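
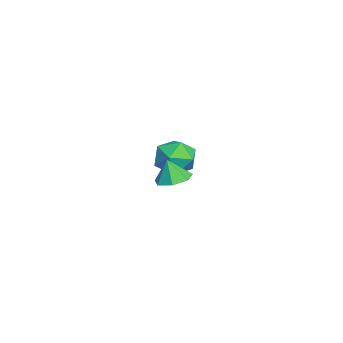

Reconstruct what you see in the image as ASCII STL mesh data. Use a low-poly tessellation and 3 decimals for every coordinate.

solid 
facet normal -0.975 -0.220 -0.031
outer loop
vertex -3.653 1.069 0.708
vertex -3.393 -0.121 0.992
vertex -3.609 0.707 1.904
endloop
endfacet
facet normal -0.873 0.457 0.170
outer loop
vertex -3.653 1.069 0.708
vertex -3.609 0.707 1.904
vertex -3.104 1.8 1.562
endloop
endfacet
facet normal -0.510 0.787 -0.346
outer loop
vertex -3.653 1.069 0.708
vertex -3.104 1.8 1.562
vertex -2.577 1.647 0.438
endloop
endfacet
facet normal -0.387 0.315 -0.867
outer loop
vertex -3.653 1.069 0.708
vertex -2.577 1.647 0.438
vertex -2.755 0.459 0.085
endloop
endfacet
facet normal -0.675 -0.308 -0.671
outer loop
vertex -3.653 1.069 0.708
vertex -2.755 0.459 0.085
vertex -3.393 -0.121 0.992
endloop
endfacet
facet normal -0.469 0.454 0.758
outer loop
vertex -3.104 1.8 1.562
vertex -3.609 0.707 1.904
vertex -2.505 1.061 2.375
endloop
endfacet
facet normal -0.633 -0.642 0.433
outer loop
vertex -3.609 0.707 1.904
vertex -3.393 -0.121 0.992
vertex -2.683 -0.127 2.022
endloop
endfacet
facet normal -0.147 -0.783 -0.604
outer loop
vertex -3.393 -0.121 0.992
vertex -2.755 0.459 0.085
vertex -2.156 -0.28 0.898
endloop
endfacet
facet normal 0.320 0.225 -0.920
outer loop
vertex -2.755 0.459 0.085
vertex -2.577 1.647 0.438
vertex -1.651 0.813 0.556
endloop
endfacet
facet normal 0.121 0.990 -0.078
outer loop
vertex -2.577 1.647 0.438
vertex -3.104 1.8 1.562
vertex -1.867 1.641 1.468
endloop
endfacet
facet normal 0.387 -0.315 0.867
outer loop
vertex -1.607 0.451 1.752
vertex -2.505 1.061 2.375
vertex -2.683 -0.127 2.022
endloop
endfacet
facet normal 0.510 -0.787 0.346
outer loop
vertex -1.607 0.451 1.752
vertex -2.683 -0.127 2.022
vertex -2.156 -0.28 0.898
endloop
endfacet
facet normal 0.873 -0.457 -0.170
outer loop
vertex -1.607 0.451 1.752
vertex -2.156 -0.28 0.898
vertex -1.651 0.813 0.556
endloop
endfacet
facet normal 0.975 0.220 0.031
outer loop
vertex -1.607 0.451 1.752
vertex -1.651 0.813 0.556
vertex -1.867 1.641 1.468
endloop
endfacet
facet normal 0.675 0.308 0.671
outer loop
vertex -1.607 0.451 1.752
vertex -1.867 1.641 1.468
vertex -2.505 1.061 2.375
endloop
endfacet
facet normal -0.320 -0.225 0.920
outer loop
vertex -2.683 -0.127 2.022
vertex -2.505 1.061 2.375
vertex -3.609 0.707 1.904
endloop
endfacet
facet normal -0.121 -0.990 0.078
outer loop
vertex -2.156 -0.28 0.898
vertex -2.683 -0.127 2.022
vertex -3.393 -0.121 0.992
endloop
endfacet
facet normal 0.469 -0.454 -0.758
outer loop
vertex -1.651 0.813 0.556
vertex -2.156 -0.28 0.898
vertex -2.755 0.459 0.085
endloop
endfacet
facet normal 0.633 0.642 -0.433
outer loop
vertex -1.867 1.641 1.468
vertex -1.651 0.813 0.556
vertex -2.577 1.647 0.438
endloop
endfacet
facet normal 0.147 0.783 0.604
outer loop
vertex -2.505 1.061 2.375
vertex -1.867 1.641 1.468
vertex -3.104 1.8 1.562
endloop
endfacet
facet normal 0.101 0.247 -0.964
outer loop
vertex 4.102 -0.167 2.953
vertex 3.554 0.585 3.088
vertex 4.488 0.519 3.169
endloop
endfacet
facet normal 0.668 -0.538 0.515
outer loop
vertex 4.102 -0.167 2.953
vertex 4.488 0.519 3.169
vertex 3.426 0.275 4.292
endloop
endfacet
facet normal 0.101 0.248 -0.963
outer loop
vertex 4.488 0.519 3.169
vertex 3.554 0.585 3.088
vertex 4.17 1.254 3.325
endloop
endfacet
facet normal 0.701 0.155 0.696
outer loop
vertex 4.488 0.519 3.169
vertex 4.17 1.254 3.325
vertex 3.426 0.275 4.292
endloop
endfacet
facet normal 0.103 0.247 -0.964
outer loop
vertex 4.17 1.254 3.325
vertex 3.554 0.585 3.088
vertex 3.388 1.485 3.301
endloop
endfacet
facet normal 0.162 0.628 0.761
outer loop
vertex 4.17 1.254 3.325
vertex 3.388 1.485 3.301
vertex 3.426 0.275 4.292
endloop
endfacet
facet normal 0.102 0.247 -0.964
outer loop
vertex 3.388 1.485 3.301
vertex 3.554 0.585 3.088
vertex 2.731 1.038 3.117
endloop
endfacet
facet normal -0.540 0.523 0.659
outer loop
vertex 3.388 1.485 3.301
vertex 2.731 1.038 3.117
vertex 3.426 0.275 4.292
endloop
endfacet
facet normal 0.102 0.247 -0.964
outer loop
vertex 2.731 1.038 3.117
vertex 3.554 0.585 3.088
vertex 2.693 0.25 2.911
endloop
endfacet
facet normal -0.880 -0.080 0.468
outer loop
vertex 2.731 1.038 3.117
vertex 2.693 0.25 2.911
vertex 3.426 0.275 4.292
endloop
endfacet
facet normal 0.102 0.247 -0.964
outer loop
vertex 2.693 0.25 2.911
vertex 3.554 0.585 3.088
vertex 3.304 -0.286 2.838
endloop
endfacet
facet normal -0.600 -0.729 0.331
outer loop
vertex 2.693 0.25 2.911
vertex 3.304 -0.286 2.838
vertex 3.426 0.275 4.292
endloop
endfacet
facet normal 0.102 0.247 -0.964
outer loop
vertex 3.304 -0.286 2.838
vertex 3.554 0.585 3.088
vertex 4.102 -0.167 2.953
endloop
endfacet
facet normal 0.088 -0.932 0.352
outer loop
vertex 3.304 -0.286 2.838
vertex 4.102 -0.167 2.953
vertex 3.426 0.275 4.292
endloop
endfacet

endsolid


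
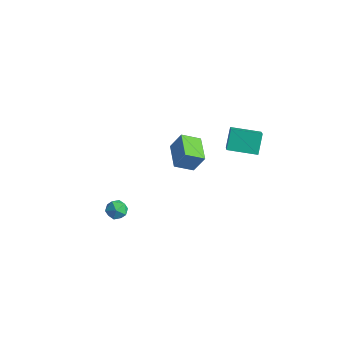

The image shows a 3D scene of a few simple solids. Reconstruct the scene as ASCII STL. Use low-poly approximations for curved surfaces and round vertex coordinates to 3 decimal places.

solid 
facet normal -0.205 0.471 0.858
outer loop
vertex -0.269 -3.182 -1.159
vertex -0.164 -3.763 -0.815
vertex 0.356 -3.333 -0.927
endloop
endfacet
facet normal 0.081 0.921 0.381
outer loop
vertex -0.269 -3.182 -1.159
vertex 0.356 -3.333 -0.927
vertex 0.279 -3.068 -1.552
endloop
endfacet
facet normal -0.334 0.921 -0.199
outer loop
vertex -0.269 -3.182 -1.159
vertex 0.279 -3.068 -1.552
vertex -0.289 -3.333 -1.826
endloop
endfacet
facet normal -0.878 0.473 -0.081
outer loop
vertex -0.269 -3.182 -1.159
vertex -0.289 -3.333 -1.826
vertex -0.562 -3.762 -1.37
endloop
endfacet
facet normal -0.797 0.195 0.572
outer loop
vertex -0.269 -3.182 -1.159
vertex -0.562 -3.762 -1.37
vertex -0.164 -3.763 -0.815
endloop
endfacet
facet normal 0.721 0.665 0.193
outer loop
vertex 0.279 -3.068 -1.552
vertex 0.356 -3.333 -0.927
vertex 0.722 -3.578 -1.45
endloop
endfacet
facet normal 0.258 -0.060 0.964
outer loop
vertex 0.356 -3.333 -0.927
vertex -0.164 -3.763 -0.815
vertex 0.449 -4.007 -0.994
endloop
endfacet
facet normal -0.700 -0.508 0.501
outer loop
vertex -0.164 -3.763 -0.815
vertex -0.562 -3.762 -1.37
vertex -0.119 -4.272 -1.268
endloop
endfacet
facet normal -0.831 -0.060 -0.553
outer loop
vertex -0.562 -3.762 -1.37
vertex -0.289 -3.333 -1.826
vertex -0.196 -4.007 -1.893
endloop
endfacet
facet normal 0.048 0.666 -0.744
outer loop
vertex -0.289 -3.333 -1.826
vertex 0.279 -3.068 -1.552
vertex 0.324 -3.577 -2.005
endloop
endfacet
facet normal 0.878 -0.473 0.081
outer loop
vertex 0.429 -4.158 -1.661
vertex 0.722 -3.578 -1.45
vertex 0.449 -4.007 -0.994
endloop
endfacet
facet normal 0.334 -0.921 0.199
outer loop
vertex 0.429 -4.158 -1.661
vertex 0.449 -4.007 -0.994
vertex -0.119 -4.272 -1.268
endloop
endfacet
facet normal -0.081 -0.921 -0.381
outer loop
vertex 0.429 -4.158 -1.661
vertex -0.119 -4.272 -1.268
vertex -0.196 -4.007 -1.893
endloop
endfacet
facet normal 0.205 -0.471 -0.858
outer loop
vertex 0.429 -4.158 -1.661
vertex -0.196 -4.007 -1.893
vertex 0.324 -3.577 -2.005
endloop
endfacet
facet normal 0.797 -0.195 -0.572
outer loop
vertex 0.429 -4.158 -1.661
vertex 0.324 -3.577 -2.005
vertex 0.722 -3.578 -1.45
endloop
endfacet
facet normal 0.831 0.060 0.553
outer loop
vertex 0.449 -4.007 -0.994
vertex 0.722 -3.578 -1.45
vertex 0.356 -3.333 -0.927
endloop
endfacet
facet normal -0.048 -0.666 0.744
outer loop
vertex -0.119 -4.272 -1.268
vertex 0.449 -4.007 -0.994
vertex -0.164 -3.763 -0.815
endloop
endfacet
facet normal -0.721 -0.665 -0.193
outer loop
vertex -0.196 -4.007 -1.893
vertex -0.119 -4.272 -1.268
vertex -0.562 -3.762 -1.37
endloop
endfacet
facet normal -0.258 0.060 -0.964
outer loop
vertex 0.324 -3.577 -2.005
vertex -0.196 -4.007 -1.893
vertex -0.289 -3.333 -1.826
endloop
endfacet
facet normal 0.700 0.508 -0.501
outer loop
vertex 0.722 -3.578 -1.45
vertex 0.324 -3.577 -2.005
vertex 0.279 -3.068 -1.552
endloop
endfacet
facet normal -0.332 0.542 0.772
outer loop
vertex 2.695 1.948 3.691
vertex 3.925 3.024 3.465
vertex 1.499 3.046 2.406
endloop
endfacet
facet normal -0.746 -0.652 0.137
outer loop
vertex 1.935 2.336 1.395
vertex 2.695 1.948 3.691
vertex 1.499 3.046 2.406
endloop
endfacet
facet normal -0.332 0.542 0.772
outer loop
vertex 1.499 3.046 2.406
vertex 3.925 3.024 3.465
vertex 2.73 4.122 2.18
endloop
endfacet
facet normal -0.577 0.530 -0.621
outer loop
vertex 2.73 4.122 2.18
vertex 1.935 2.336 1.395
vertex 1.499 3.046 2.406
endloop
endfacet
facet normal 0.578 -0.530 0.621
outer loop
vertex 2.695 1.948 3.691
vertex 4.361 2.314 2.454
vertex 3.925 3.024 3.465
endloop
endfacet
facet normal -0.746 -0.652 0.137
outer loop
vertex 3.13 1.238 2.68
vertex 2.695 1.948 3.691
vertex 1.935 2.336 1.395
endloop
endfacet
facet normal 0.577 -0.530 0.621
outer loop
vertex 3.13 1.238 2.68
vertex 4.361 2.314 2.454
vertex 2.695 1.948 3.691
endloop
endfacet
facet normal 0.746 0.652 -0.136
outer loop
vertex 3.925 3.024 3.465
vertex 4.361 2.314 2.454
vertex 2.73 4.122 2.18
endloop
endfacet
facet normal -0.578 0.530 -0.621
outer loop
vertex 3.165 3.412 1.169
vertex 1.935 2.336 1.395
vertex 2.73 4.122 2.18
endloop
endfacet
facet normal 0.746 0.652 -0.137
outer loop
vertex 2.73 4.122 2.18
vertex 4.361 2.314 2.454
vertex 3.165 3.412 1.169
endloop
endfacet
facet normal 0.332 -0.542 -0.772
outer loop
vertex 3.165 3.412 1.169
vertex 3.13 1.238 2.68
vertex 1.935 2.336 1.395
endloop
endfacet
facet normal 0.332 -0.542 -0.772
outer loop
vertex 4.361 2.314 2.454
vertex 3.13 1.238 2.68
vertex 3.165 3.412 1.169
endloop
endfacet
facet normal -0.812 0.559 0.170
outer loop
vertex -2.928 3.591 -1.513
vertex -2.381 4.559 -2.084
vertex -3.431 3.206 -2.648
endloop
endfacet
facet normal -0.438 -0.775 0.457
outer loop
vertex -2.059 2.261 -2.936
vertex -2.928 3.591 -1.513
vertex -3.431 3.206 -2.648
endloop
endfacet
facet normal -0.812 0.559 0.170
outer loop
vertex -3.431 3.206 -2.648
vertex -2.381 4.559 -2.084
vertex -2.884 4.174 -3.219
endloop
endfacet
facet normal -0.387 -0.296 -0.873
outer loop
vertex -2.884 4.174 -3.219
vertex -2.059 2.261 -2.936
vertex -3.431 3.206 -2.648
endloop
endfacet
facet normal 0.387 0.296 0.873
outer loop
vertex -2.928 3.591 -1.513
vertex -1.009 3.614 -2.372
vertex -2.381 4.559 -2.084
endloop
endfacet
facet normal -0.438 -0.775 0.457
outer loop
vertex -1.556 2.646 -1.801
vertex -2.928 3.591 -1.513
vertex -2.059 2.261 -2.936
endloop
endfacet
facet normal 0.387 0.296 0.873
outer loop
vertex -1.556 2.646 -1.801
vertex -1.009 3.614 -2.372
vertex -2.928 3.591 -1.513
endloop
endfacet
facet normal 0.438 0.775 -0.457
outer loop
vertex -2.381 4.559 -2.084
vertex -1.009 3.614 -2.372
vertex -2.884 4.174 -3.219
endloop
endfacet
facet normal -0.387 -0.296 -0.873
outer loop
vertex -1.512 3.229 -3.507
vertex -2.059 2.261 -2.936
vertex -2.884 4.174 -3.219
endloop
endfacet
facet normal 0.438 0.775 -0.457
outer loop
vertex -2.884 4.174 -3.219
vertex -1.009 3.614 -2.372
vertex -1.512 3.229 -3.507
endloop
endfacet
facet normal 0.812 -0.559 -0.170
outer loop
vertex -1.512 3.229 -3.507
vertex -1.556 2.646 -1.801
vertex -2.059 2.261 -2.936
endloop
endfacet
facet normal 0.812 -0.559 -0.170
outer loop
vertex -1.009 3.614 -2.372
vertex -1.556 2.646 -1.801
vertex -1.512 3.229 -3.507
endloop
endfacet

endsolid


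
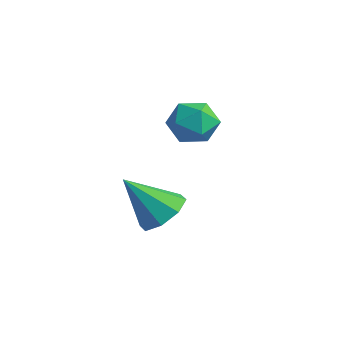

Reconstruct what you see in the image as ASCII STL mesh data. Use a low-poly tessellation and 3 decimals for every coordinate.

solid 
facet normal 0.449 0.775 -0.444
outer loop
vertex -1.257 3.723 -0.98
vertex -1.796 4.257 -0.593
vertex -1.061 4.047 -0.217
endloop
endfacet
facet normal 0.910 0.242 -0.336
outer loop
vertex -1.257 3.723 -0.98
vertex -1.061 4.047 -0.217
vertex -0.905 3.227 -0.384
endloop
endfacet
facet normal 0.660 -0.338 -0.671
outer loop
vertex -1.257 3.723 -0.98
vertex -0.905 3.227 -0.384
vertex -1.543 2.929 -0.862
endloop
endfacet
facet normal 0.045 -0.163 -0.986
outer loop
vertex -1.257 3.723 -0.98
vertex -1.543 2.929 -0.862
vertex -2.094 3.566 -0.992
endloop
endfacet
facet normal -0.087 0.526 -0.846
outer loop
vertex -1.257 3.723 -0.98
vertex -2.094 3.566 -0.992
vertex -1.796 4.257 -0.593
endloop
endfacet
facet normal 0.926 0.102 0.363
outer loop
vertex -0.905 3.227 -0.384
vertex -1.061 4.047 -0.217
vertex -1.226 3.454 0.372
endloop
endfacet
facet normal 0.180 0.966 0.188
outer loop
vertex -1.061 4.047 -0.217
vertex -1.796 4.257 -0.593
vertex -1.777 4.091 0.242
endloop
endfacet
facet normal -0.687 0.562 -0.460
outer loop
vertex -1.796 4.257 -0.593
vertex -2.094 3.566 -0.992
vertex -2.415 3.793 -0.236
endloop
endfacet
facet normal -0.474 -0.550 -0.687
outer loop
vertex -2.094 3.566 -0.992
vertex -1.543 2.929 -0.862
vertex -2.259 2.973 -0.403
endloop
endfacet
facet normal 0.523 -0.834 -0.178
outer loop
vertex -1.543 2.929 -0.862
vertex -0.905 3.227 -0.384
vertex -1.524 2.763 -0.027
endloop
endfacet
facet normal -0.045 0.163 0.986
outer loop
vertex -2.063 3.297 0.36
vertex -1.226 3.454 0.372
vertex -1.777 4.091 0.242
endloop
endfacet
facet normal -0.660 0.338 0.671
outer loop
vertex -2.063 3.297 0.36
vertex -1.777 4.091 0.242
vertex -2.415 3.793 -0.236
endloop
endfacet
facet normal -0.910 -0.242 0.336
outer loop
vertex -2.063 3.297 0.36
vertex -2.415 3.793 -0.236
vertex -2.259 2.973 -0.403
endloop
endfacet
facet normal -0.449 -0.775 0.444
outer loop
vertex -2.063 3.297 0.36
vertex -2.259 2.973 -0.403
vertex -1.524 2.763 -0.027
endloop
endfacet
facet normal 0.087 -0.526 0.846
outer loop
vertex -2.063 3.297 0.36
vertex -1.524 2.763 -0.027
vertex -1.226 3.454 0.372
endloop
endfacet
facet normal 0.474 0.550 0.687
outer loop
vertex -1.777 4.091 0.242
vertex -1.226 3.454 0.372
vertex -1.061 4.047 -0.217
endloop
endfacet
facet normal -0.523 0.834 0.178
outer loop
vertex -2.415 3.793 -0.236
vertex -1.777 4.091 0.242
vertex -1.796 4.257 -0.593
endloop
endfacet
facet normal -0.926 -0.102 -0.363
outer loop
vertex -2.259 2.973 -0.403
vertex -2.415 3.793 -0.236
vertex -2.094 3.566 -0.992
endloop
endfacet
facet normal -0.180 -0.966 -0.188
outer loop
vertex -1.524 2.763 -0.027
vertex -2.259 2.973 -0.403
vertex -1.543 2.929 -0.862
endloop
endfacet
facet normal 0.687 -0.562 0.460
outer loop
vertex -1.226 3.454 0.372
vertex -1.524 2.763 -0.027
vertex -0.905 3.227 -0.384
endloop
endfacet
facet normal 0.433 0.482 -0.762
outer loop
vertex -1.119 2.561 -3.472
vertex -1.903 2.601 -3.892
vertex -1.469 3.123 -3.315
endloop
endfacet
facet normal 0.492 0.064 0.868
outer loop
vertex -1.119 2.561 -3.472
vertex -1.469 3.123 -3.315
vertex -2.677 1.739 -2.528
endloop
endfacet
facet normal 0.433 0.482 -0.762
outer loop
vertex -1.469 3.123 -3.315
vertex -1.903 2.601 -3.892
vertex -2.074 3.38 -3.496
endloop
endfacet
facet normal -0.036 0.518 0.855
outer loop
vertex -1.469 3.123 -3.315
vertex -2.074 3.38 -3.496
vertex -2.677 1.739 -2.528
endloop
endfacet
facet normal 0.433 0.482 -0.761
outer loop
vertex -2.074 3.38 -3.496
vertex -1.903 2.601 -3.892
vertex -2.578 3.181 -3.909
endloop
endfacet
facet normal -0.649 0.549 0.527
outer loop
vertex -2.074 3.38 -3.496
vertex -2.578 3.181 -3.909
vertex -2.677 1.739 -2.528
endloop
endfacet
facet normal 0.433 0.482 -0.762
outer loop
vertex -2.578 3.181 -3.909
vertex -1.903 2.601 -3.892
vertex -2.686 2.642 -4.311
endloop
endfacet
facet normal -0.987 0.141 0.076
outer loop
vertex -2.578 3.181 -3.909
vertex -2.686 2.642 -4.311
vertex -2.677 1.739 -2.528
endloop
endfacet
facet normal 0.433 0.482 -0.762
outer loop
vertex -2.686 2.642 -4.311
vertex -1.903 2.601 -3.892
vertex -2.336 2.08 -4.468
endloop
endfacet
facet normal -0.853 -0.467 -0.232
outer loop
vertex -2.686 2.642 -4.311
vertex -2.336 2.08 -4.468
vertex -2.677 1.739 -2.528
endloop
endfacet
facet normal 0.433 0.482 -0.762
outer loop
vertex -2.336 2.08 -4.468
vertex -1.903 2.601 -3.892
vertex -1.731 1.823 -4.287
endloop
endfacet
facet normal -0.325 -0.920 -0.219
outer loop
vertex -2.336 2.08 -4.468
vertex -1.731 1.823 -4.287
vertex -2.677 1.739 -2.528
endloop
endfacet
facet normal 0.432 0.482 -0.762
outer loop
vertex -1.731 1.823 -4.287
vertex -1.903 2.601 -3.892
vertex -1.227 2.022 -3.875
endloop
endfacet
facet normal 0.287 -0.952 0.109
outer loop
vertex -1.731 1.823 -4.287
vertex -1.227 2.022 -3.875
vertex -2.677 1.739 -2.528
endloop
endfacet
facet normal 0.433 0.483 -0.762
outer loop
vertex -1.227 2.022 -3.875
vertex -1.903 2.601 -3.892
vertex -1.119 2.561 -3.472
endloop
endfacet
facet normal 0.626 -0.544 0.559
outer loop
vertex -1.227 2.022 -3.875
vertex -1.119 2.561 -3.472
vertex -2.677 1.739 -2.528
endloop
endfacet

endsolid


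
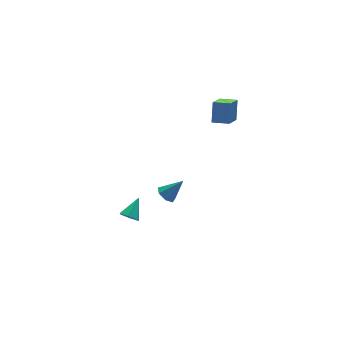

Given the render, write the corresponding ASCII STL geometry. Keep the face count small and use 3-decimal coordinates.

solid 
facet normal -0.703 -0.451 -0.549
outer loop
vertex -3.464 -3.017 -1.635
vertex -3.662 -3.277 -1.168
vertex -3.87 -2.768 -1.32
endloop
endfacet
facet normal 0.254 0.891 -0.377
outer loop
vertex -3.464 -3.017 -1.635
vertex -3.87 -2.768 -1.32
vertex -2.798 -2.723 -0.492
endloop
endfacet
facet normal -0.702 -0.451 -0.551
outer loop
vertex -3.87 -2.768 -1.32
vertex -3.662 -3.277 -1.168
vertex -4.068 -3.029 -0.854
endloop
endfacet
facet normal -0.314 0.879 0.359
outer loop
vertex -3.87 -2.768 -1.32
vertex -4.068 -3.029 -0.854
vertex -2.798 -2.723 -0.492
endloop
endfacet
facet normal -0.702 -0.451 -0.551
outer loop
vertex -4.068 -3.029 -0.854
vertex -3.662 -3.277 -1.168
vertex -3.86 -3.538 -0.702
endloop
endfacet
facet normal -0.305 0.156 0.939
outer loop
vertex -4.068 -3.029 -0.854
vertex -3.86 -3.538 -0.702
vertex -2.798 -2.723 -0.492
endloop
endfacet
facet normal -0.703 -0.450 -0.551
outer loop
vertex -3.86 -3.538 -0.702
vertex -3.662 -3.277 -1.168
vertex -3.455 -3.786 -1.016
endloop
endfacet
facet normal 0.270 -0.555 0.787
outer loop
vertex -3.86 -3.538 -0.702
vertex -3.455 -3.786 -1.016
vertex -2.798 -2.723 -0.492
endloop
endfacet
facet normal -0.703 -0.450 -0.550
outer loop
vertex -3.455 -3.786 -1.016
vertex -3.662 -3.277 -1.168
vertex -3.257 -3.525 -1.483
endloop
endfacet
facet normal 0.838 -0.543 0.052
outer loop
vertex -3.455 -3.786 -1.016
vertex -3.257 -3.525 -1.483
vertex -2.798 -2.723 -0.492
endloop
endfacet
facet normal -0.703 -0.451 -0.549
outer loop
vertex -3.257 -3.525 -1.483
vertex -3.662 -3.277 -1.168
vertex -3.464 -3.017 -1.635
endloop
endfacet
facet normal 0.829 0.180 -0.529
outer loop
vertex -3.257 -3.525 -1.483
vertex -3.464 -3.017 -1.635
vertex -2.798 -2.723 -0.492
endloop
endfacet
facet normal -0.348 -0.495 -0.796
outer loop
vertex 2.426 -2.824 3.198
vertex 1.749 -2.207 3.11
vertex 3.45 -1.853 2.147
endloop
endfacet
facet normal 0.735 -0.671 0.097
outer loop
vertex 3.871 -1.253 3.11
vertex 2.426 -2.824 3.198
vertex 3.45 -1.853 2.147
endloop
endfacet
facet normal -0.348 -0.495 -0.796
outer loop
vertex 3.45 -1.853 2.147
vertex 1.749 -2.207 3.11
vertex 2.774 -1.235 2.058
endloop
endfacet
facet normal 0.582 0.551 -0.598
outer loop
vertex 2.774 -1.235 2.058
vertex 3.871 -1.253 3.11
vertex 3.45 -1.853 2.147
endloop
endfacet
facet normal -0.581 -0.552 0.598
outer loop
vertex 2.426 -2.824 3.198
vertex 2.17 -1.607 4.073
vertex 1.749 -2.207 3.11
endloop
endfacet
facet normal 0.735 -0.671 0.097
outer loop
vertex 2.846 -2.225 4.162
vertex 2.426 -2.824 3.198
vertex 3.871 -1.253 3.11
endloop
endfacet
facet normal -0.583 -0.552 0.597
outer loop
vertex 2.846 -2.225 4.162
vertex 2.17 -1.607 4.073
vertex 2.426 -2.824 3.198
endloop
endfacet
facet normal -0.735 0.671 -0.097
outer loop
vertex 1.749 -2.207 3.11
vertex 2.17 -1.607 4.073
vertex 2.774 -1.235 2.058
endloop
endfacet
facet normal 0.581 0.553 -0.597
outer loop
vertex 3.194 -0.636 3.022
vertex 3.871 -1.253 3.11
vertex 2.774 -1.235 2.058
endloop
endfacet
facet normal -0.735 0.671 -0.097
outer loop
vertex 2.774 -1.235 2.058
vertex 2.17 -1.607 4.073
vertex 3.194 -0.636 3.022
endloop
endfacet
facet normal 0.348 0.495 0.796
outer loop
vertex 3.194 -0.636 3.022
vertex 2.846 -2.225 4.162
vertex 3.871 -1.253 3.11
endloop
endfacet
facet normal 0.348 0.495 0.796
outer loop
vertex 2.17 -1.607 4.073
vertex 2.846 -2.225 4.162
vertex 3.194 -0.636 3.022
endloop
endfacet
facet normal -0.621 0.211 -0.755
outer loop
vertex 0.564 -0.124 -4.336
vertex 0.113 -0.415 -4.046
vertex 0.27 0.173 -4.011
endloop
endfacet
facet normal 0.744 0.665 0.065
outer loop
vertex 0.564 -0.124 -4.336
vertex 0.27 0.173 -4.011
vertex 0.967 -0.705 -3.014
endloop
endfacet
facet normal -0.623 0.211 -0.753
outer loop
vertex 0.27 0.173 -4.011
vertex 0.113 -0.415 -4.046
vertex -0.141 0.027 -3.712
endloop
endfacet
facet normal 0.150 0.792 0.592
outer loop
vertex 0.27 0.173 -4.011
vertex -0.141 0.027 -3.712
vertex 0.967 -0.705 -3.014
endloop
endfacet
facet normal -0.624 0.211 -0.753
outer loop
vertex -0.141 0.027 -3.712
vertex 0.113 -0.415 -4.046
vertex -0.361 -0.453 -3.664
endloop
endfacet
facet normal -0.383 0.264 0.885
outer loop
vertex -0.141 0.027 -3.712
vertex -0.361 -0.453 -3.664
vertex 0.967 -0.705 -3.014
endloop
endfacet
facet normal -0.624 0.211 -0.753
outer loop
vertex -0.361 -0.453 -3.664
vertex 0.113 -0.415 -4.046
vertex -0.223 -0.904 -3.905
endloop
endfacet
facet normal -0.453 -0.524 0.721
outer loop
vertex -0.361 -0.453 -3.664
vertex -0.223 -0.904 -3.905
vertex 0.967 -0.705 -3.014
endloop
endfacet
facet normal -0.622 0.210 -0.754
outer loop
vertex -0.223 -0.904 -3.905
vertex 0.113 -0.415 -4.046
vertex 0.168 -0.987 -4.251
endloop
endfacet
facet normal -0.007 -0.974 0.226
outer loop
vertex -0.223 -0.904 -3.905
vertex 0.168 -0.987 -4.251
vertex 0.967 -0.705 -3.014
endloop
endfacet
facet normal -0.622 0.210 -0.754
outer loop
vertex 0.168 -0.987 -4.251
vertex 0.113 -0.415 -4.046
vertex 0.518 -0.64 -4.443
endloop
endfacet
facet normal 0.619 -0.751 -0.229
outer loop
vertex 0.168 -0.987 -4.251
vertex 0.518 -0.64 -4.443
vertex 0.967 -0.705 -3.014
endloop
endfacet
facet normal -0.622 0.212 -0.754
outer loop
vertex 0.518 -0.64 -4.443
vertex 0.113 -0.415 -4.046
vertex 0.564 -0.124 -4.336
endloop
endfacet
facet normal 0.953 -0.023 -0.301
outer loop
vertex 0.518 -0.64 -4.443
vertex 0.564 -0.124 -4.336
vertex 0.967 -0.705 -3.014
endloop
endfacet

endsolid


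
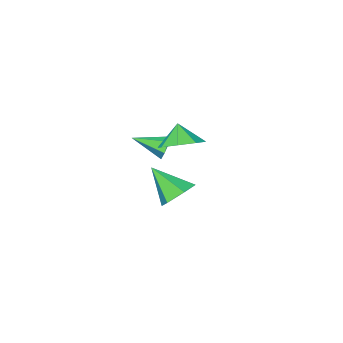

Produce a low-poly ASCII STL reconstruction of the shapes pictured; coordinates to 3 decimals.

solid 
facet normal -0.722 0.614 -0.320
outer loop
vertex -2.899 -0.662 -0.027
vertex -3.236 -0.812 0.446
vertex -2.858 -0.348 0.483
endloop
endfacet
facet normal 0.891 0.351 -0.288
outer loop
vertex -2.899 -0.662 -0.027
vertex -2.858 -0.348 0.483
vertex -2.184 -1.708 0.914
endloop
endfacet
facet normal -0.721 0.613 -0.321
outer loop
vertex -2.858 -0.348 0.483
vertex -3.236 -0.812 0.446
vertex -3.195 -0.497 0.955
endloop
endfacet
facet normal 0.623 0.499 0.602
outer loop
vertex -2.858 -0.348 0.483
vertex -3.195 -0.497 0.955
vertex -2.184 -1.708 0.914
endloop
endfacet
facet normal -0.721 0.614 -0.322
outer loop
vertex -3.195 -0.497 0.955
vertex -3.236 -0.812 0.446
vertex -3.574 -0.961 0.919
endloop
endfacet
facet normal -0.026 -0.056 0.998
outer loop
vertex -3.195 -0.497 0.955
vertex -3.574 -0.961 0.919
vertex -2.184 -1.708 0.914
endloop
endfacet
facet normal -0.720 0.615 -0.321
outer loop
vertex -3.574 -0.961 0.919
vertex -3.236 -0.812 0.446
vertex -3.615 -1.275 0.41
endloop
endfacet
facet normal -0.408 -0.762 0.503
outer loop
vertex -3.574 -0.961 0.919
vertex -3.615 -1.275 0.41
vertex -2.184 -1.708 0.914
endloop
endfacet
facet normal -0.721 0.615 -0.320
outer loop
vertex -3.615 -1.275 0.41
vertex -3.236 -0.812 0.446
vertex -3.278 -1.126 -0.063
endloop
endfacet
facet normal -0.140 -0.912 -0.387
outer loop
vertex -3.615 -1.275 0.41
vertex -3.278 -1.126 -0.063
vertex -2.184 -1.708 0.914
endloop
endfacet
facet normal -0.722 0.614 -0.319
outer loop
vertex -3.278 -1.126 -0.063
vertex -3.236 -0.812 0.446
vertex -2.899 -0.662 -0.027
endloop
endfacet
facet normal 0.510 -0.356 -0.783
outer loop
vertex -3.278 -1.126 -0.063
vertex -2.899 -0.662 -0.027
vertex -2.184 -1.708 0.914
endloop
endfacet
facet normal -0.301 0.670 -0.679
outer loop
vertex -3.437 -1.471 -3.375
vertex -4.083 -1.203 -2.824
vertex -3.283 -0.814 -2.795
endloop
endfacet
facet normal 0.981 -0.190 -0.046
outer loop
vertex -3.437 -1.471 -3.375
vertex -3.283 -0.814 -2.795
vertex -3.537 -2.417 -1.596
endloop
endfacet
facet normal -0.302 0.671 -0.677
outer loop
vertex -3.283 -0.814 -2.795
vertex -4.083 -1.203 -2.824
vertex -3.928 -0.547 -2.243
endloop
endfacet
facet normal 0.688 0.362 0.629
outer loop
vertex -3.283 -0.814 -2.795
vertex -3.928 -0.547 -2.243
vertex -3.537 -2.417 -1.596
endloop
endfacet
facet normal -0.302 0.671 -0.677
outer loop
vertex -3.928 -0.547 -2.243
vertex -4.083 -1.203 -2.824
vertex -4.728 -0.936 -2.272
endloop
endfacet
facet normal -0.175 0.289 0.941
outer loop
vertex -3.928 -0.547 -2.243
vertex -4.728 -0.936 -2.272
vertex -3.537 -2.417 -1.596
endloop
endfacet
facet normal -0.302 0.670 -0.678
outer loop
vertex -4.728 -0.936 -2.272
vertex -4.083 -1.203 -2.824
vertex -4.883 -1.593 -2.853
endloop
endfacet
facet normal -0.744 -0.335 0.578
outer loop
vertex -4.728 -0.936 -2.272
vertex -4.883 -1.593 -2.853
vertex -3.537 -2.417 -1.596
endloop
endfacet
facet normal -0.302 0.670 -0.678
outer loop
vertex -4.883 -1.593 -2.853
vertex -4.083 -1.203 -2.824
vertex -4.237 -1.86 -3.404
endloop
endfacet
facet normal -0.451 -0.887 -0.099
outer loop
vertex -4.883 -1.593 -2.853
vertex -4.237 -1.86 -3.404
vertex -3.537 -2.417 -1.596
endloop
endfacet
facet normal -0.301 0.670 -0.679
outer loop
vertex -4.237 -1.86 -3.404
vertex -4.083 -1.203 -2.824
vertex -3.437 -1.471 -3.375
endloop
endfacet
facet normal 0.411 -0.814 -0.410
outer loop
vertex -4.237 -1.86 -3.404
vertex -3.437 -1.471 -3.375
vertex -3.537 -2.417 -1.596
endloop
endfacet
facet normal 0.138 0.496 -0.857
outer loop
vertex -1.555 2.588 2.756
vertex -2.139 1.995 2.319
vertex -2.239 2.811 2.775
endloop
endfacet
facet normal 0.124 0.300 0.946
outer loop
vertex -1.555 2.588 2.756
vertex -2.239 2.811 2.775
vertex -2.281 1.485 3.201
endloop
endfacet
facet normal 0.140 0.496 -0.857
outer loop
vertex -2.239 2.811 2.775
vertex -2.139 1.995 2.319
vertex -2.864 2.557 2.526
endloop
endfacet
facet normal -0.453 0.286 0.845
outer loop
vertex -2.239 2.811 2.775
vertex -2.864 2.557 2.526
vertex -2.281 1.485 3.201
endloop
endfacet
facet normal 0.139 0.495 -0.857
outer loop
vertex -2.864 2.557 2.526
vertex -2.139 1.995 2.319
vertex -3.064 1.973 2.156
endloop
endfacet
facet normal -0.816 -0.083 0.572
outer loop
vertex -2.864 2.557 2.526
vertex -3.064 1.973 2.156
vertex -2.281 1.485 3.201
endloop
endfacet
facet normal 0.139 0.497 -0.857
outer loop
vertex -3.064 1.973 2.156
vertex -2.139 1.995 2.319
vertex -2.722 1.403 1.881
endloop
endfacet
facet normal -0.753 -0.591 0.288
outer loop
vertex -3.064 1.973 2.156
vertex -2.722 1.403 1.881
vertex -2.281 1.485 3.201
endloop
endfacet
facet normal 0.140 0.496 -0.857
outer loop
vertex -2.722 1.403 1.881
vertex -2.139 1.995 2.319
vertex -2.039 1.18 1.863
endloop
endfacet
facet normal -0.303 -0.940 0.159
outer loop
vertex -2.722 1.403 1.881
vertex -2.039 1.18 1.863
vertex -2.281 1.485 3.201
endloop
endfacet
facet normal 0.138 0.496 -0.857
outer loop
vertex -2.039 1.18 1.863
vertex -2.139 1.995 2.319
vertex -1.414 1.434 2.111
endloop
endfacet
facet normal 0.273 -0.926 0.260
outer loop
vertex -2.039 1.18 1.863
vertex -1.414 1.434 2.111
vertex -2.281 1.485 3.201
endloop
endfacet
facet normal 0.138 0.496 -0.857
outer loop
vertex -1.414 1.434 2.111
vertex -2.139 1.995 2.319
vertex -1.213 2.018 2.481
endloop
endfacet
facet normal 0.637 -0.557 0.533
outer loop
vertex -1.414 1.434 2.111
vertex -1.213 2.018 2.481
vertex -2.281 1.485 3.201
endloop
endfacet
facet normal 0.138 0.496 -0.857
outer loop
vertex -1.213 2.018 2.481
vertex -2.139 1.995 2.319
vertex -1.555 2.588 2.756
endloop
endfacet
facet normal 0.575 -0.049 0.817
outer loop
vertex -1.213 2.018 2.481
vertex -1.555 2.588 2.756
vertex -2.281 1.485 3.201
endloop
endfacet

endsolid


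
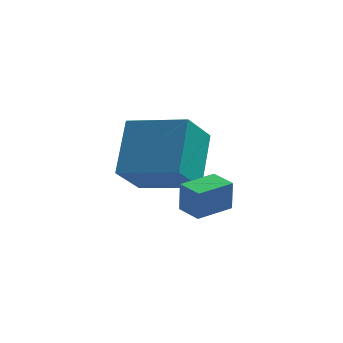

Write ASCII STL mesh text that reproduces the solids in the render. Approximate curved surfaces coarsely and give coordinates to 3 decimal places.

solid 
facet normal -0.938 0.264 -0.226
outer loop
vertex -2.102 -1.32 -1.781
vertex -1.986 0.205 -0.477
vertex -1.55 -0.361 -2.951
endloop
endfacet
facet normal -0.058 -0.759 -0.649
outer loop
vertex 0.306 -0.885 -2.503
vertex -2.102 -1.32 -1.781
vertex -1.55 -0.361 -2.951
endloop
endfacet
facet normal -0.938 0.264 -0.226
outer loop
vertex -1.55 -0.361 -2.951
vertex -1.986 0.205 -0.477
vertex -1.434 1.164 -1.647
endloop
endfacet
facet normal 0.343 0.595 -0.727
outer loop
vertex -1.434 1.164 -1.647
vertex 0.306 -0.885 -2.503
vertex -1.55 -0.361 -2.951
endloop
endfacet
facet normal -0.343 -0.595 0.727
outer loop
vertex -2.102 -1.32 -1.781
vertex -0.13 -0.319 -0.029
vertex -1.986 0.205 -0.477
endloop
endfacet
facet normal -0.058 -0.759 -0.649
outer loop
vertex -0.246 -1.844 -1.333
vertex -2.102 -1.32 -1.781
vertex 0.306 -0.885 -2.503
endloop
endfacet
facet normal -0.343 -0.595 0.727
outer loop
vertex -0.246 -1.844 -1.333
vertex -0.13 -0.319 -0.029
vertex -2.102 -1.32 -1.781
endloop
endfacet
facet normal 0.058 0.759 0.649
outer loop
vertex -1.986 0.205 -0.477
vertex -0.13 -0.319 -0.029
vertex -1.434 1.164 -1.647
endloop
endfacet
facet normal 0.343 0.595 -0.727
outer loop
vertex 0.422 0.64 -1.199
vertex 0.306 -0.885 -2.503
vertex -1.434 1.164 -1.647
endloop
endfacet
facet normal 0.058 0.759 0.649
outer loop
vertex -1.434 1.164 -1.647
vertex -0.13 -0.319 -0.029
vertex 0.422 0.64 -1.199
endloop
endfacet
facet normal 0.938 -0.264 0.226
outer loop
vertex 0.422 0.64 -1.199
vertex -0.246 -1.844 -1.333
vertex 0.306 -0.885 -2.503
endloop
endfacet
facet normal 0.938 -0.264 0.226
outer loop
vertex -0.13 -0.319 -0.029
vertex -0.246 -1.844 -1.333
vertex 0.422 0.64 -1.199
endloop
endfacet
facet normal -0.697 0.717 -0.011
outer loop
vertex -0.095 -2.964 -1.116
vertex 0.765 -2.128 -1.152
vertex -0.109 -2.992 -2.096
endloop
endfacet
facet normal -0.717 -0.697 0.030
outer loop
vertex 0.455 -3.572 -2.088
vertex -0.095 -2.964 -1.116
vertex -0.109 -2.992 -2.096
endloop
endfacet
facet normal -0.698 0.716 -0.009
outer loop
vertex -0.109 -2.992 -2.096
vertex 0.765 -2.128 -1.152
vertex 0.75 -2.155 -2.132
endloop
endfacet
facet normal -0.015 -0.028 -1.000
outer loop
vertex 0.75 -2.155 -2.132
vertex 0.455 -3.572 -2.088
vertex -0.109 -2.992 -2.096
endloop
endfacet
facet normal 0.015 0.028 1.000
outer loop
vertex -0.095 -2.964 -1.116
vertex 1.329 -2.708 -1.144
vertex 0.765 -2.128 -1.152
endloop
endfacet
facet normal -0.717 -0.697 0.030
outer loop
vertex 0.47 -3.545 -1.108
vertex -0.095 -2.964 -1.116
vertex 0.455 -3.572 -2.088
endloop
endfacet
facet normal 0.015 0.028 1.000
outer loop
vertex 0.47 -3.545 -1.108
vertex 1.329 -2.708 -1.144
vertex -0.095 -2.964 -1.116
endloop
endfacet
facet normal 0.717 0.697 -0.030
outer loop
vertex 0.765 -2.128 -1.152
vertex 1.329 -2.708 -1.144
vertex 0.75 -2.155 -2.132
endloop
endfacet
facet normal -0.015 -0.028 -1.000
outer loop
vertex 1.315 -2.736 -2.124
vertex 0.455 -3.572 -2.088
vertex 0.75 -2.155 -2.132
endloop
endfacet
facet normal 0.717 0.697 -0.030
outer loop
vertex 0.75 -2.155 -2.132
vertex 1.329 -2.708 -1.144
vertex 1.315 -2.736 -2.124
endloop
endfacet
facet normal 0.697 -0.717 0.009
outer loop
vertex 1.315 -2.736 -2.124
vertex 0.47 -3.545 -1.108
vertex 0.455 -3.572 -2.088
endloop
endfacet
facet normal 0.698 -0.716 0.010
outer loop
vertex 1.329 -2.708 -1.144
vertex 0.47 -3.545 -1.108
vertex 1.315 -2.736 -2.124
endloop
endfacet

endsolid


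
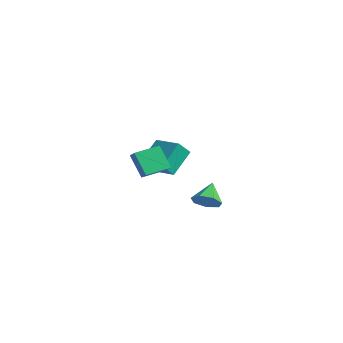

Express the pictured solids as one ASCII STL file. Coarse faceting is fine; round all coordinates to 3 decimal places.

solid 
facet normal 0.464 -0.611 -0.641
outer loop
vertex 4.461 0.789 1.38
vertex 3.745 0.832 0.82
vertex 4.481 1.367 0.843
endloop
endfacet
facet normal 0.561 0.553 0.616
outer loop
vertex 4.461 0.789 1.38
vertex 4.481 1.367 0.843
vertex 3.035 1.768 1.8
endloop
endfacet
facet normal 0.464 -0.611 -0.641
outer loop
vertex 4.481 1.367 0.843
vertex 3.745 0.832 0.82
vertex 3.947 1.543 0.288
endloop
endfacet
facet normal 0.285 0.958 0.029
outer loop
vertex 4.481 1.367 0.843
vertex 3.947 1.543 0.288
vertex 3.035 1.768 1.8
endloop
endfacet
facet normal 0.464 -0.611 -0.641
outer loop
vertex 3.947 1.543 0.288
vertex 3.745 0.832 0.82
vertex 3.261 1.184 0.134
endloop
endfacet
facet normal -0.371 0.860 -0.352
outer loop
vertex 3.947 1.543 0.288
vertex 3.261 1.184 0.134
vertex 3.035 1.768 1.8
endloop
endfacet
facet normal 0.464 -0.611 -0.641
outer loop
vertex 3.261 1.184 0.134
vertex 3.745 0.832 0.82
vertex 2.939 0.56 0.496
endloop
endfacet
facet normal -0.912 0.332 -0.240
outer loop
vertex 3.261 1.184 0.134
vertex 2.939 0.56 0.496
vertex 3.035 1.768 1.8
endloop
endfacet
facet normal 0.464 -0.611 -0.641
outer loop
vertex 2.939 0.56 0.496
vertex 3.745 0.832 0.82
vertex 3.225 0.141 1.102
endloop
endfacet
facet normal -0.932 -0.229 0.281
outer loop
vertex 2.939 0.56 0.496
vertex 3.225 0.141 1.102
vertex 3.035 1.768 1.8
endloop
endfacet
facet normal 0.464 -0.611 -0.641
outer loop
vertex 3.225 0.141 1.102
vertex 3.745 0.832 0.82
vertex 3.902 0.243 1.495
endloop
endfacet
facet normal -0.415 -0.399 0.818
outer loop
vertex 3.225 0.141 1.102
vertex 3.902 0.243 1.495
vertex 3.035 1.768 1.8
endloop
endfacet
facet normal 0.465 -0.611 -0.641
outer loop
vertex 3.902 0.243 1.495
vertex 3.745 0.832 0.82
vertex 4.461 0.789 1.38
endloop
endfacet
facet normal 0.249 -0.052 0.967
outer loop
vertex 3.902 0.243 1.495
vertex 4.461 0.789 1.38
vertex 3.035 1.768 1.8
endloop
endfacet
facet normal -0.980 -0.132 -0.146
outer loop
vertex -5.113 3.544 1.963
vertex -5.093 4.371 1.08
vertex -4.708 2.065 0.588
endloop
endfacet
facet normal -0.017 -0.683 0.730
outer loop
vertex -2.747 2.329 0.88
vertex -5.113 3.544 1.963
vertex -4.708 2.065 0.588
endloop
endfacet
facet normal -0.980 -0.132 -0.146
outer loop
vertex -4.708 2.065 0.588
vertex -5.093 4.371 1.08
vertex -4.688 2.892 -0.296
endloop
endfacet
facet normal 0.196 -0.718 -0.668
outer loop
vertex -4.688 2.892 -0.296
vertex -2.747 2.329 0.88
vertex -4.708 2.065 0.588
endloop
endfacet
facet normal -0.196 0.718 0.668
outer loop
vertex -5.113 3.544 1.963
vertex -3.132 4.635 1.372
vertex -5.093 4.371 1.08
endloop
endfacet
facet normal -0.017 -0.684 0.730
outer loop
vertex -3.152 3.808 2.256
vertex -5.113 3.544 1.963
vertex -2.747 2.329 0.88
endloop
endfacet
facet normal -0.196 0.718 0.667
outer loop
vertex -3.152 3.808 2.256
vertex -3.132 4.635 1.372
vertex -5.113 3.544 1.963
endloop
endfacet
facet normal 0.017 0.683 -0.730
outer loop
vertex -5.093 4.371 1.08
vertex -3.132 4.635 1.372
vertex -4.688 2.892 -0.296
endloop
endfacet
facet normal 0.196 -0.718 -0.668
outer loop
vertex -2.727 3.156 -0.003
vertex -2.747 2.329 0.88
vertex -4.688 2.892 -0.296
endloop
endfacet
facet normal 0.017 0.683 -0.730
outer loop
vertex -4.688 2.892 -0.296
vertex -3.132 4.635 1.372
vertex -2.727 3.156 -0.003
endloop
endfacet
facet normal 0.980 0.132 0.146
outer loop
vertex -2.727 3.156 -0.003
vertex -3.152 3.808 2.256
vertex -2.747 2.329 0.88
endloop
endfacet
facet normal 0.980 0.133 0.146
outer loop
vertex -3.132 4.635 1.372
vertex -3.152 3.808 2.256
vertex -2.727 3.156 -0.003
endloop
endfacet
facet normal -0.812 0.183 -0.554
outer loop
vertex -0.765 -1.224 3.332
vertex -0.581 0.365 3.588
vertex 0.219 -1.111 1.926
endloop
endfacet
facet normal -0.113 -0.981 -0.158
outer loop
vertex 0.901 -1.265 2.392
vertex -0.765 -1.224 3.332
vertex 0.219 -1.111 1.926
endloop
endfacet
facet normal -0.812 0.183 -0.554
outer loop
vertex 0.219 -1.111 1.926
vertex -0.581 0.365 3.588
vertex 0.403 0.478 2.182
endloop
endfacet
facet normal 0.573 0.065 -0.817
outer loop
vertex 0.403 0.478 2.182
vertex 0.901 -1.265 2.392
vertex 0.219 -1.111 1.926
endloop
endfacet
facet normal -0.573 -0.065 0.817
outer loop
vertex -0.765 -1.224 3.332
vertex 0.101 0.211 4.054
vertex -0.581 0.365 3.588
endloop
endfacet
facet normal -0.113 -0.981 -0.158
outer loop
vertex -0.083 -1.378 3.798
vertex -0.765 -1.224 3.332
vertex 0.901 -1.265 2.392
endloop
endfacet
facet normal -0.573 -0.065 0.817
outer loop
vertex -0.083 -1.378 3.798
vertex 0.101 0.211 4.054
vertex -0.765 -1.224 3.332
endloop
endfacet
facet normal 0.113 0.981 0.158
outer loop
vertex -0.581 0.365 3.588
vertex 0.101 0.211 4.054
vertex 0.403 0.478 2.182
endloop
endfacet
facet normal 0.573 0.065 -0.817
outer loop
vertex 1.085 0.324 2.648
vertex 0.901 -1.265 2.392
vertex 0.403 0.478 2.182
endloop
endfacet
facet normal 0.113 0.981 0.158
outer loop
vertex 0.403 0.478 2.182
vertex 0.101 0.211 4.054
vertex 1.085 0.324 2.648
endloop
endfacet
facet normal 0.812 -0.183 0.554
outer loop
vertex 1.085 0.324 2.648
vertex -0.083 -1.378 3.798
vertex 0.901 -1.265 2.392
endloop
endfacet
facet normal 0.812 -0.183 0.554
outer loop
vertex 0.101 0.211 4.054
vertex -0.083 -1.378 3.798
vertex 1.085 0.324 2.648
endloop
endfacet

endsolid


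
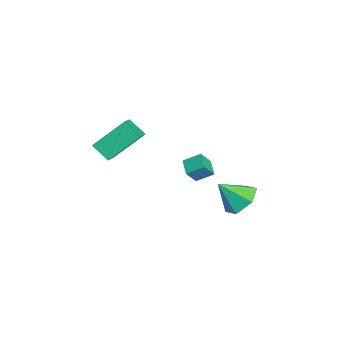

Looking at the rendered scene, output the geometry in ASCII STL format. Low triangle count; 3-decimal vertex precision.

solid 
facet normal -0.518 -0.620 0.590
outer loop
vertex -0.244 -1.017 2.362
vertex -1.341 -0.72 1.711
vertex 0.107 -2.527 1.083
endloop
endfacet
facet normal 0.838 -0.226 0.497
outer loop
vertex 0.681 -1.84 0.429
vertex -0.244 -1.017 2.362
vertex 0.107 -2.527 1.083
endloop
endfacet
facet normal -0.517 -0.620 0.590
outer loop
vertex 0.107 -2.527 1.083
vertex -1.341 -0.72 1.711
vertex -0.991 -2.231 0.432
endloop
endfacet
facet normal 0.175 -0.752 -0.636
outer loop
vertex -0.991 -2.231 0.432
vertex 0.681 -1.84 0.429
vertex 0.107 -2.527 1.083
endloop
endfacet
facet normal -0.174 0.751 0.636
outer loop
vertex -0.244 -1.017 2.362
vertex -0.767 -0.033 1.057
vertex -1.341 -0.72 1.711
endloop
endfacet
facet normal 0.837 -0.227 0.497
outer loop
vertex 0.331 -0.329 1.708
vertex -0.244 -1.017 2.362
vertex 0.681 -1.84 0.429
endloop
endfacet
facet normal -0.175 0.751 0.636
outer loop
vertex 0.331 -0.329 1.708
vertex -0.767 -0.033 1.057
vertex -0.244 -1.017 2.362
endloop
endfacet
facet normal -0.838 0.227 -0.497
outer loop
vertex -1.341 -0.72 1.711
vertex -0.767 -0.033 1.057
vertex -0.991 -2.231 0.432
endloop
endfacet
facet normal 0.175 -0.751 -0.637
outer loop
vertex -0.416 -1.543 -0.222
vertex 0.681 -1.84 0.429
vertex -0.991 -2.231 0.432
endloop
endfacet
facet normal -0.837 0.227 -0.498
outer loop
vertex -0.991 -2.231 0.432
vertex -0.767 -0.033 1.057
vertex -0.416 -1.543 -0.222
endloop
endfacet
facet normal 0.518 0.619 -0.590
outer loop
vertex -0.416 -1.543 -0.222
vertex 0.331 -0.329 1.708
vertex 0.681 -1.84 0.429
endloop
endfacet
facet normal 0.517 0.620 -0.590
outer loop
vertex -0.767 -0.033 1.057
vertex 0.331 -0.329 1.708
vertex -0.416 -1.543 -0.222
endloop
endfacet
facet normal 0.069 0.691 -0.719
outer loop
vertex -0.165 4.166 -4.493
vertex -1.124 4.516 -4.249
vertex -0.28 4.924 -3.776
endloop
endfacet
facet normal 0.829 -0.313 0.463
outer loop
vertex -0.165 4.166 -4.493
vertex -0.28 4.924 -3.776
vertex -1.236 3.404 -3.091
endloop
endfacet
facet normal 0.070 0.691 -0.720
outer loop
vertex -0.28 4.924 -3.776
vertex -1.124 4.516 -4.249
vertex -1.24 5.275 -3.532
endloop
endfacet
facet normal 0.315 0.218 0.924
outer loop
vertex -0.28 4.924 -3.776
vertex -1.24 5.275 -3.532
vertex -1.236 3.404 -3.091
endloop
endfacet
facet normal 0.070 0.691 -0.720
outer loop
vertex -1.24 5.275 -3.532
vertex -1.124 4.516 -4.249
vertex -2.083 4.866 -4.006
endloop
endfacet
facet normal -0.550 0.191 0.813
outer loop
vertex -1.24 5.275 -3.532
vertex -2.083 4.866 -4.006
vertex -1.236 3.404 -3.091
endloop
endfacet
facet normal 0.070 0.691 -0.719
outer loop
vertex -2.083 4.866 -4.006
vertex -1.124 4.516 -4.249
vertex -1.968 4.108 -4.723
endloop
endfacet
facet normal -0.898 -0.367 0.244
outer loop
vertex -2.083 4.866 -4.006
vertex -1.968 4.108 -4.723
vertex -1.236 3.404 -3.091
endloop
endfacet
facet normal 0.070 0.691 -0.719
outer loop
vertex -1.968 4.108 -4.723
vertex -1.124 4.516 -4.249
vertex -1.008 3.758 -4.966
endloop
endfacet
facet normal -0.382 -0.898 -0.216
outer loop
vertex -1.968 4.108 -4.723
vertex -1.008 3.758 -4.966
vertex -1.236 3.404 -3.091
endloop
endfacet
facet normal 0.069 0.691 -0.719
outer loop
vertex -1.008 3.758 -4.966
vertex -1.124 4.516 -4.249
vertex -0.165 4.166 -4.493
endloop
endfacet
facet normal 0.481 -0.870 -0.106
outer loop
vertex -1.008 3.758 -4.966
vertex -0.165 4.166 -4.493
vertex -1.236 3.404 -3.091
endloop
endfacet
facet normal -0.329 0.499 -0.802
outer loop
vertex -1.523 2.222 -2.054
vertex -1.438 3.066 -1.563
vertex -0.668 2.308 -2.351
endloop
endfacet
facet normal -0.087 -0.861 -0.500
outer loop
vertex -0.342 1.814 -1.557
vertex -1.523 2.222 -2.054
vertex -0.668 2.308 -2.351
endloop
endfacet
facet normal -0.328 0.500 -0.802
outer loop
vertex -0.668 2.308 -2.351
vertex -1.438 3.066 -1.563
vertex -0.582 3.152 -1.86
endloop
endfacet
facet normal 0.940 0.095 -0.327
outer loop
vertex -0.582 3.152 -1.86
vertex -0.342 1.814 -1.557
vertex -0.668 2.308 -2.351
endloop
endfacet
facet normal -0.940 -0.095 0.327
outer loop
vertex -1.523 2.222 -2.054
vertex -1.112 2.572 -0.769
vertex -1.438 3.066 -1.563
endloop
endfacet
facet normal -0.087 -0.861 -0.500
outer loop
vertex -1.198 1.728 -1.26
vertex -1.523 2.222 -2.054
vertex -0.342 1.814 -1.557
endloop
endfacet
facet normal -0.941 -0.094 0.326
outer loop
vertex -1.198 1.728 -1.26
vertex -1.112 2.572 -0.769
vertex -1.523 2.222 -2.054
endloop
endfacet
facet normal 0.087 0.861 0.500
outer loop
vertex -1.438 3.066 -1.563
vertex -1.112 2.572 -0.769
vertex -0.582 3.152 -1.86
endloop
endfacet
facet normal 0.941 0.095 -0.326
outer loop
vertex -0.257 2.658 -1.066
vertex -0.342 1.814 -1.557
vertex -0.582 3.152 -1.86
endloop
endfacet
facet normal 0.087 0.861 0.500
outer loop
vertex -0.582 3.152 -1.86
vertex -1.112 2.572 -0.769
vertex -0.257 2.658 -1.066
endloop
endfacet
facet normal 0.328 -0.499 0.802
outer loop
vertex -0.257 2.658 -1.066
vertex -1.198 1.728 -1.26
vertex -0.342 1.814 -1.557
endloop
endfacet
facet normal 0.329 -0.500 0.801
outer loop
vertex -1.112 2.572 -0.769
vertex -1.198 1.728 -1.26
vertex -0.257 2.658 -1.066
endloop
endfacet

endsolid


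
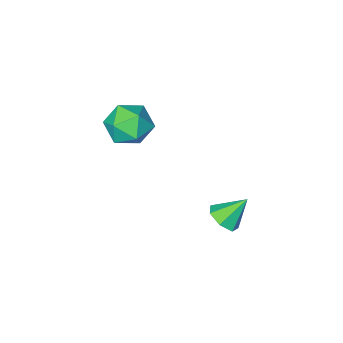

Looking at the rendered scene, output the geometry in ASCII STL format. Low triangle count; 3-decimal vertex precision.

solid 
facet normal 0.642 -0.210 -0.737
outer loop
vertex 0.938 1.971 -1.418
vertex 0.415 1.448 -1.725
vertex 0.49 2.229 -1.882
endloop
endfacet
facet normal 0.085 0.903 0.421
outer loop
vertex 0.938 1.971 -1.418
vertex 0.49 2.229 -1.882
vertex -0.515 1.752 -0.655
endloop
endfacet
facet normal 0.642 -0.210 -0.737
outer loop
vertex 0.49 2.229 -1.882
vertex 0.415 1.448 -1.725
vertex -0.014 1.899 -2.227
endloop
endfacet
facet normal -0.507 0.858 -0.081
outer loop
vertex 0.49 2.229 -1.882
vertex -0.014 1.899 -2.227
vertex -0.515 1.752 -0.655
endloop
endfacet
facet normal 0.642 -0.210 -0.737
outer loop
vertex -0.014 1.899 -2.227
vertex 0.415 1.448 -1.725
vertex -0.195 1.23 -2.194
endloop
endfacet
facet normal -0.932 0.238 -0.275
outer loop
vertex -0.014 1.899 -2.227
vertex -0.195 1.23 -2.194
vertex -0.515 1.752 -0.655
endloop
endfacet
facet normal 0.642 -0.209 -0.738
outer loop
vertex -0.195 1.23 -2.194
vertex 0.415 1.448 -1.725
vertex 0.084 0.725 -1.808
endloop
endfacet
facet normal -0.871 -0.492 -0.014
outer loop
vertex -0.195 1.23 -2.194
vertex 0.084 0.725 -1.808
vertex -0.515 1.752 -0.655
endloop
endfacet
facet normal 0.642 -0.209 -0.738
outer loop
vertex 0.084 0.725 -1.808
vertex 0.415 1.448 -1.725
vertex 0.613 0.765 -1.359
endloop
endfacet
facet normal -0.369 -0.781 0.504
outer loop
vertex 0.084 0.725 -1.808
vertex 0.613 0.765 -1.359
vertex -0.515 1.752 -0.655
endloop
endfacet
facet normal 0.641 -0.210 -0.738
outer loop
vertex 0.613 0.765 -1.359
vertex 0.415 1.448 -1.725
vertex 0.993 1.319 -1.186
endloop
endfacet
facet normal 0.195 -0.412 0.890
outer loop
vertex 0.613 0.765 -1.359
vertex 0.993 1.319 -1.186
vertex -0.515 1.752 -0.655
endloop
endfacet
facet normal 0.642 -0.208 -0.738
outer loop
vertex 0.993 1.319 -1.186
vertex 0.415 1.448 -1.725
vertex 0.938 1.971 -1.418
endloop
endfacet
facet normal 0.397 0.337 0.853
outer loop
vertex 0.993 1.319 -1.186
vertex 0.938 1.971 -1.418
vertex -0.515 1.752 -0.655
endloop
endfacet
facet normal -0.999 0.045 0.015
outer loop
vertex 2.355 -0.656 3.608
vertex 2.304 -1.606 3.048
vertex 2.32 -1.617 4.151
endloop
endfacet
facet normal -0.722 0.360 0.591
outer loop
vertex 2.355 -0.656 3.608
vertex 2.32 -1.617 4.151
vertex 2.999 -0.815 4.491
endloop
endfacet
facet normal -0.289 0.883 0.370
outer loop
vertex 2.355 -0.656 3.608
vertex 2.999 -0.815 4.491
vertex 3.403 -0.308 3.597
endloop
endfacet
facet normal -0.299 0.890 -0.344
outer loop
vertex 2.355 -0.656 3.608
vertex 3.403 -0.308 3.597
vertex 2.973 -0.797 2.705
endloop
endfacet
facet normal -0.738 0.372 -0.563
outer loop
vertex 2.355 -0.656 3.608
vertex 2.973 -0.797 2.705
vertex 2.304 -1.606 3.048
endloop
endfacet
facet normal -0.325 -0.122 0.938
outer loop
vertex 2.999 -0.815 4.491
vertex 2.32 -1.617 4.151
vertex 3.347 -1.863 4.475
endloop
endfacet
facet normal -0.774 -0.633 0.005
outer loop
vertex 2.32 -1.617 4.151
vertex 2.304 -1.606 3.048
vertex 2.917 -2.352 3.583
endloop
endfacet
facet normal -0.353 -0.103 -0.930
outer loop
vertex 2.304 -1.606 3.048
vertex 2.973 -0.797 2.705
vertex 3.321 -1.845 2.689
endloop
endfacet
facet normal 0.358 0.735 -0.576
outer loop
vertex 2.973 -0.797 2.705
vertex 3.403 -0.308 3.597
vertex 4.0 -1.043 3.029
endloop
endfacet
facet normal 0.375 0.724 0.580
outer loop
vertex 3.403 -0.308 3.597
vertex 2.999 -0.815 4.491
vertex 4.016 -1.054 4.132
endloop
endfacet
facet normal 0.299 -0.890 0.344
outer loop
vertex 3.965 -2.004 3.572
vertex 3.347 -1.863 4.475
vertex 2.917 -2.352 3.583
endloop
endfacet
facet normal 0.289 -0.883 -0.370
outer loop
vertex 3.965 -2.004 3.572
vertex 2.917 -2.352 3.583
vertex 3.321 -1.845 2.689
endloop
endfacet
facet normal 0.722 -0.360 -0.591
outer loop
vertex 3.965 -2.004 3.572
vertex 3.321 -1.845 2.689
vertex 4.0 -1.043 3.029
endloop
endfacet
facet normal 0.999 -0.045 -0.015
outer loop
vertex 3.965 -2.004 3.572
vertex 4.0 -1.043 3.029
vertex 4.016 -1.054 4.132
endloop
endfacet
facet normal 0.738 -0.372 0.563
outer loop
vertex 3.965 -2.004 3.572
vertex 4.016 -1.054 4.132
vertex 3.347 -1.863 4.475
endloop
endfacet
facet normal -0.358 -0.735 0.576
outer loop
vertex 2.917 -2.352 3.583
vertex 3.347 -1.863 4.475
vertex 2.32 -1.617 4.151
endloop
endfacet
facet normal -0.375 -0.724 -0.580
outer loop
vertex 3.321 -1.845 2.689
vertex 2.917 -2.352 3.583
vertex 2.304 -1.606 3.048
endloop
endfacet
facet normal 0.325 0.122 -0.938
outer loop
vertex 4.0 -1.043 3.029
vertex 3.321 -1.845 2.689
vertex 2.973 -0.797 2.705
endloop
endfacet
facet normal 0.774 0.633 -0.005
outer loop
vertex 4.016 -1.054 4.132
vertex 4.0 -1.043 3.029
vertex 3.403 -0.308 3.597
endloop
endfacet
facet normal 0.353 0.103 0.930
outer loop
vertex 3.347 -1.863 4.475
vertex 4.016 -1.054 4.132
vertex 2.999 -0.815 4.491
endloop
endfacet

endsolid


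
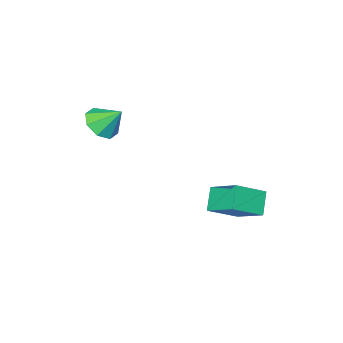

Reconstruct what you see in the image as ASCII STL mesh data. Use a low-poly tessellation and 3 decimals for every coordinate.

solid 
facet normal 0.326 -0.620 -0.714
outer loop
vertex 2.655 -1.118 3.775
vertex 1.71 -1.225 3.436
vertex 2.473 -0.594 3.237
endloop
endfacet
facet normal 0.597 0.666 0.447
outer loop
vertex 2.655 -1.118 3.775
vertex 2.473 -0.594 3.237
vertex 1.23 -0.315 4.484
endloop
endfacet
facet normal 0.327 -0.620 -0.713
outer loop
vertex 2.473 -0.594 3.237
vertex 1.71 -1.225 3.436
vertex 1.844 -0.44 2.815
endloop
endfacet
facet normal 0.230 0.973 0.012
outer loop
vertex 2.473 -0.594 3.237
vertex 1.844 -0.44 2.815
vertex 1.23 -0.315 4.484
endloop
endfacet
facet normal 0.328 -0.620 -0.713
outer loop
vertex 1.844 -0.44 2.815
vertex 1.71 -1.225 3.436
vertex 1.137 -0.746 2.756
endloop
endfacet
facet normal -0.374 0.904 -0.205
outer loop
vertex 1.844 -0.44 2.815
vertex 1.137 -0.746 2.756
vertex 1.23 -0.315 4.484
endloop
endfacet
facet normal 0.327 -0.620 -0.713
outer loop
vertex 1.137 -0.746 2.756
vertex 1.71 -1.225 3.436
vertex 0.765 -1.333 3.096
endloop
endfacet
facet normal -0.862 0.501 -0.079
outer loop
vertex 1.137 -0.746 2.756
vertex 0.765 -1.333 3.096
vertex 1.23 -0.315 4.484
endloop
endfacet
facet normal 0.328 -0.619 -0.714
outer loop
vertex 0.765 -1.333 3.096
vertex 1.71 -1.225 3.436
vertex 0.947 -1.857 3.634
endloop
endfacet
facet normal -0.948 -0.002 0.319
outer loop
vertex 0.765 -1.333 3.096
vertex 0.947 -1.857 3.634
vertex 1.23 -0.315 4.484
endloop
endfacet
facet normal 0.327 -0.619 -0.714
outer loop
vertex 0.947 -1.857 3.634
vertex 1.71 -1.225 3.436
vertex 1.576 -2.011 4.056
endloop
endfacet
facet normal -0.581 -0.309 0.753
outer loop
vertex 0.947 -1.857 3.634
vertex 1.576 -2.011 4.056
vertex 1.23 -0.315 4.484
endloop
endfacet
facet normal 0.327 -0.619 -0.714
outer loop
vertex 1.576 -2.011 4.056
vertex 1.71 -1.225 3.436
vertex 2.284 -1.705 4.115
endloop
endfacet
facet normal 0.023 -0.240 0.970
outer loop
vertex 1.576 -2.011 4.056
vertex 2.284 -1.705 4.115
vertex 1.23 -0.315 4.484
endloop
endfacet
facet normal 0.326 -0.620 -0.714
outer loop
vertex 2.284 -1.705 4.115
vertex 1.71 -1.225 3.436
vertex 2.655 -1.118 3.775
endloop
endfacet
facet normal 0.512 0.165 0.843
outer loop
vertex 2.284 -1.705 4.115
vertex 2.655 -1.118 3.775
vertex 1.23 -0.315 4.484
endloop
endfacet
facet normal -0.838 0.242 -0.490
outer loop
vertex -4.263 3.673 -1.39
vertex -3.501 4.301 -2.383
vertex -4.168 1.986 -2.384
endloop
endfacet
facet normal -0.544 -0.448 0.709
outer loop
vertex -2.619 1.539 -1.477
vertex -4.263 3.673 -1.39
vertex -4.168 1.986 -2.384
endloop
endfacet
facet normal -0.838 0.242 -0.489
outer loop
vertex -4.168 1.986 -2.384
vertex -3.501 4.301 -2.383
vertex -3.407 2.614 -3.377
endloop
endfacet
facet normal 0.049 -0.861 -0.507
outer loop
vertex -3.407 2.614 -3.377
vertex -2.619 1.539 -1.477
vertex -4.168 1.986 -2.384
endloop
endfacet
facet normal -0.049 0.861 0.507
outer loop
vertex -4.263 3.673 -1.39
vertex -1.952 3.854 -1.476
vertex -3.501 4.301 -2.383
endloop
endfacet
facet normal -0.544 -0.448 0.709
outer loop
vertex -2.713 3.226 -0.483
vertex -4.263 3.673 -1.39
vertex -2.619 1.539 -1.477
endloop
endfacet
facet normal -0.049 0.861 0.507
outer loop
vertex -2.713 3.226 -0.483
vertex -1.952 3.854 -1.476
vertex -4.263 3.673 -1.39
endloop
endfacet
facet normal 0.544 0.448 -0.709
outer loop
vertex -3.501 4.301 -2.383
vertex -1.952 3.854 -1.476
vertex -3.407 2.614 -3.377
endloop
endfacet
facet normal 0.049 -0.861 -0.507
outer loop
vertex -1.857 2.167 -2.47
vertex -2.619 1.539 -1.477
vertex -3.407 2.614 -3.377
endloop
endfacet
facet normal 0.544 0.448 -0.709
outer loop
vertex -3.407 2.614 -3.377
vertex -1.952 3.854 -1.476
vertex -1.857 2.167 -2.47
endloop
endfacet
facet normal 0.838 -0.242 0.490
outer loop
vertex -1.857 2.167 -2.47
vertex -2.713 3.226 -0.483
vertex -2.619 1.539 -1.477
endloop
endfacet
facet normal 0.838 -0.241 0.490
outer loop
vertex -1.952 3.854 -1.476
vertex -2.713 3.226 -0.483
vertex -1.857 2.167 -2.47
endloop
endfacet

endsolid


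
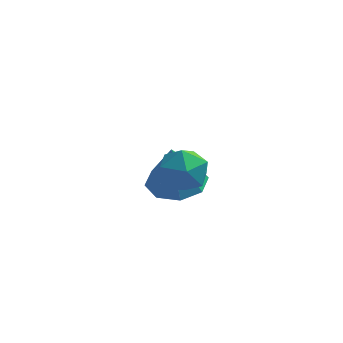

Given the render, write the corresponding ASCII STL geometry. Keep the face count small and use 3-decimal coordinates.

solid 
facet normal 0.067 0.169 -0.983
outer loop
vertex 3.001 2.968 -0.124
vertex 2.606 2.287 -0.268
vertex 2.394 3.05 -0.151
endloop
endfacet
facet normal 0.078 0.780 0.620
outer loop
vertex 3.001 2.968 -0.124
vertex 2.394 3.05 -0.151
vertex 2.514 2.053 1.088
endloop
endfacet
facet normal 0.067 0.170 -0.983
outer loop
vertex 2.394 3.05 -0.151
vertex 2.606 2.287 -0.268
vertex 1.912 2.685 -0.247
endloop
endfacet
facet normal -0.572 0.611 0.547
outer loop
vertex 2.394 3.05 -0.151
vertex 1.912 2.685 -0.247
vertex 2.514 2.053 1.088
endloop
endfacet
facet normal 0.068 0.171 -0.983
outer loop
vertex 1.912 2.685 -0.247
vertex 2.606 2.287 -0.268
vertex 1.837 2.087 -0.356
endloop
endfacet
facet normal -0.905 0.036 0.425
outer loop
vertex 1.912 2.685 -0.247
vertex 1.837 2.087 -0.356
vertex 2.514 2.053 1.088
endloop
endfacet
facet normal 0.068 0.170 -0.983
outer loop
vertex 1.837 2.087 -0.356
vertex 2.606 2.287 -0.268
vertex 2.212 1.606 -0.413
endloop
endfacet
facet normal -0.726 -0.605 0.326
outer loop
vertex 1.837 2.087 -0.356
vertex 2.212 1.606 -0.413
vertex 2.514 2.053 1.088
endloop
endfacet
facet normal 0.067 0.171 -0.983
outer loop
vertex 2.212 1.606 -0.413
vertex 2.606 2.287 -0.268
vertex 2.818 1.525 -0.386
endloop
endfacet
facet normal -0.140 -0.941 0.308
outer loop
vertex 2.212 1.606 -0.413
vertex 2.818 1.525 -0.386
vertex 2.514 2.053 1.088
endloop
endfacet
facet normal 0.067 0.171 -0.983
outer loop
vertex 2.818 1.525 -0.386
vertex 2.606 2.287 -0.268
vertex 3.3 1.89 -0.29
endloop
endfacet
facet normal 0.509 -0.772 0.381
outer loop
vertex 2.818 1.525 -0.386
vertex 3.3 1.89 -0.29
vertex 2.514 2.053 1.088
endloop
endfacet
facet normal 0.067 0.171 -0.983
outer loop
vertex 3.3 1.89 -0.29
vertex 2.606 2.287 -0.268
vertex 3.376 2.488 -0.181
endloop
endfacet
facet normal 0.841 -0.199 0.503
outer loop
vertex 3.3 1.89 -0.29
vertex 3.376 2.488 -0.181
vertex 2.514 2.053 1.088
endloop
endfacet
facet normal 0.067 0.169 -0.983
outer loop
vertex 3.376 2.488 -0.181
vertex 2.606 2.287 -0.268
vertex 3.001 2.968 -0.124
endloop
endfacet
facet normal 0.662 0.446 0.603
outer loop
vertex 3.376 2.488 -0.181
vertex 3.001 2.968 -0.124
vertex 2.514 2.053 1.088
endloop
endfacet
facet normal -0.248 0.639 0.728
outer loop
vertex 2.688 -0.01 2.396
vertex 3.132 -0.316 2.816
vertex 3.335 0.207 2.426
endloop
endfacet
facet normal -0.320 0.943 0.086
outer loop
vertex 2.688 -0.01 2.396
vertex 3.335 0.207 2.426
vertex 3.02 0.155 1.822
endloop
endfacet
facet normal -0.781 0.552 -0.293
outer loop
vertex 2.688 -0.01 2.396
vertex 3.02 0.155 1.822
vertex 2.622 -0.4 1.838
endloop
endfacet
facet normal -0.993 0.005 0.114
outer loop
vertex 2.688 -0.01 2.396
vertex 2.622 -0.4 1.838
vertex 2.691 -0.691 2.453
endloop
endfacet
facet normal -0.664 0.059 0.745
outer loop
vertex 2.688 -0.01 2.396
vertex 2.691 -0.691 2.453
vertex 3.132 -0.316 2.816
endloop
endfacet
facet normal 0.313 0.918 -0.242
outer loop
vertex 3.02 0.155 1.822
vertex 3.335 0.207 2.426
vertex 3.669 -0.049 1.887
endloop
endfacet
facet normal 0.429 0.427 0.796
outer loop
vertex 3.335 0.207 2.426
vertex 3.132 -0.316 2.816
vertex 3.738 -0.34 2.502
endloop
endfacet
facet normal -0.243 -0.512 0.824
outer loop
vertex 3.132 -0.316 2.816
vertex 2.691 -0.691 2.453
vertex 3.34 -0.895 2.518
endloop
endfacet
facet normal -0.776 -0.599 -0.196
outer loop
vertex 2.691 -0.691 2.453
vertex 2.622 -0.4 1.838
vertex 3.025 -0.947 1.914
endloop
endfacet
facet normal -0.432 0.285 -0.856
outer loop
vertex 2.622 -0.4 1.838
vertex 3.02 0.155 1.822
vertex 3.228 -0.424 1.524
endloop
endfacet
facet normal 0.993 -0.005 -0.114
outer loop
vertex 3.672 -0.73 1.944
vertex 3.669 -0.049 1.887
vertex 3.738 -0.34 2.502
endloop
endfacet
facet normal 0.781 -0.552 0.293
outer loop
vertex 3.672 -0.73 1.944
vertex 3.738 -0.34 2.502
vertex 3.34 -0.895 2.518
endloop
endfacet
facet normal 0.320 -0.943 -0.086
outer loop
vertex 3.672 -0.73 1.944
vertex 3.34 -0.895 2.518
vertex 3.025 -0.947 1.914
endloop
endfacet
facet normal 0.248 -0.639 -0.728
outer loop
vertex 3.672 -0.73 1.944
vertex 3.025 -0.947 1.914
vertex 3.228 -0.424 1.524
endloop
endfacet
facet normal 0.664 -0.059 -0.745
outer loop
vertex 3.672 -0.73 1.944
vertex 3.228 -0.424 1.524
vertex 3.669 -0.049 1.887
endloop
endfacet
facet normal 0.776 0.599 0.196
outer loop
vertex 3.738 -0.34 2.502
vertex 3.669 -0.049 1.887
vertex 3.335 0.207 2.426
endloop
endfacet
facet normal 0.432 -0.285 0.856
outer loop
vertex 3.34 -0.895 2.518
vertex 3.738 -0.34 2.502
vertex 3.132 -0.316 2.816
endloop
endfacet
facet normal -0.313 -0.918 0.242
outer loop
vertex 3.025 -0.947 1.914
vertex 3.34 -0.895 2.518
vertex 2.691 -0.691 2.453
endloop
endfacet
facet normal -0.429 -0.427 -0.796
outer loop
vertex 3.228 -0.424 1.524
vertex 3.025 -0.947 1.914
vertex 2.622 -0.4 1.838
endloop
endfacet
facet normal 0.243 0.512 -0.824
outer loop
vertex 3.669 -0.049 1.887
vertex 3.228 -0.424 1.524
vertex 3.02 0.155 1.822
endloop
endfacet

endsolid


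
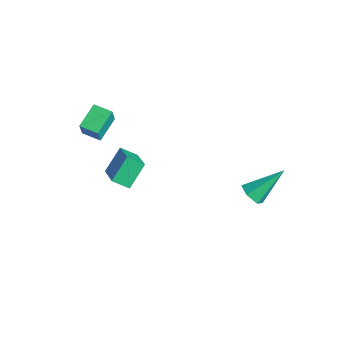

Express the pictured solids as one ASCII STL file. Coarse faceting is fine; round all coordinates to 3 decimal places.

solid 
facet normal -0.452 -0.733 0.508
outer loop
vertex -3.497 -1.738 0.024
vertex -5.043 -1.431 -0.907
vertex -3.071 -2.713 -1.005
endloop
endfacet
facet normal 0.844 -0.168 0.509
outer loop
vertex -2.637 -2.009 -1.493
vertex -3.497 -1.738 0.024
vertex -3.071 -2.713 -1.005
endloop
endfacet
facet normal -0.452 -0.734 0.508
outer loop
vertex -3.071 -2.713 -1.005
vertex -5.043 -1.431 -0.907
vertex -4.616 -2.406 -1.936
endloop
endfacet
facet normal 0.288 -0.659 -0.695
outer loop
vertex -4.616 -2.406 -1.936
vertex -2.637 -2.009 -1.493
vertex -3.071 -2.713 -1.005
endloop
endfacet
facet normal -0.288 0.659 0.695
outer loop
vertex -3.497 -1.738 0.024
vertex -4.609 -0.727 -1.395
vertex -5.043 -1.431 -0.907
endloop
endfacet
facet normal 0.845 -0.167 0.509
outer loop
vertex -3.064 -1.034 -0.464
vertex -3.497 -1.738 0.024
vertex -2.637 -2.009 -1.493
endloop
endfacet
facet normal -0.288 0.659 0.695
outer loop
vertex -3.064 -1.034 -0.464
vertex -4.609 -0.727 -1.395
vertex -3.497 -1.738 0.024
endloop
endfacet
facet normal -0.844 0.168 -0.509
outer loop
vertex -5.043 -1.431 -0.907
vertex -4.609 -0.727 -1.395
vertex -4.616 -2.406 -1.936
endloop
endfacet
facet normal 0.288 -0.659 -0.695
outer loop
vertex -4.183 -1.702 -2.424
vertex -2.637 -2.009 -1.493
vertex -4.616 -2.406 -1.936
endloop
endfacet
facet normal -0.845 0.167 -0.508
outer loop
vertex -4.616 -2.406 -1.936
vertex -4.609 -0.727 -1.395
vertex -4.183 -1.702 -2.424
endloop
endfacet
facet normal 0.451 0.734 -0.508
outer loop
vertex -4.183 -1.702 -2.424
vertex -3.064 -1.034 -0.464
vertex -2.637 -2.009 -1.493
endloop
endfacet
facet normal 0.452 0.733 -0.508
outer loop
vertex -4.609 -0.727 -1.395
vertex -3.064 -1.034 -0.464
vertex -4.183 -1.702 -2.424
endloop
endfacet
facet normal -0.785 -0.610 0.107
outer loop
vertex -3.398 -4.063 3.627
vertex -4.126 -3.04 4.124
vertex -3.72 -3.819 2.657
endloop
endfacet
facet normal 0.538 -0.758 -0.369
outer loop
vertex -2.974 -3.24 2.556
vertex -3.398 -4.063 3.627
vertex -3.72 -3.819 2.657
endloop
endfacet
facet normal -0.785 -0.610 0.107
outer loop
vertex -3.72 -3.819 2.657
vertex -4.126 -3.04 4.124
vertex -4.447 -2.797 3.155
endloop
endfacet
facet normal -0.306 0.233 -0.923
outer loop
vertex -4.447 -2.797 3.155
vertex -2.974 -3.24 2.556
vertex -3.72 -3.819 2.657
endloop
endfacet
facet normal 0.305 -0.232 0.924
outer loop
vertex -3.398 -4.063 3.627
vertex -3.38 -2.461 4.023
vertex -4.126 -3.04 4.124
endloop
endfacet
facet normal 0.539 -0.757 -0.369
outer loop
vertex -2.653 -3.483 3.525
vertex -3.398 -4.063 3.627
vertex -2.974 -3.24 2.556
endloop
endfacet
facet normal 0.307 -0.232 0.923
outer loop
vertex -2.653 -3.483 3.525
vertex -3.38 -2.461 4.023
vertex -3.398 -4.063 3.627
endloop
endfacet
facet normal -0.538 0.758 0.368
outer loop
vertex -4.126 -3.04 4.124
vertex -3.38 -2.461 4.023
vertex -4.447 -2.797 3.155
endloop
endfacet
facet normal -0.306 0.231 -0.924
outer loop
vertex -3.702 -2.217 3.053
vertex -2.974 -3.24 2.556
vertex -4.447 -2.797 3.155
endloop
endfacet
facet normal -0.539 0.757 0.369
outer loop
vertex -4.447 -2.797 3.155
vertex -3.38 -2.461 4.023
vertex -3.702 -2.217 3.053
endloop
endfacet
facet normal 0.785 0.610 -0.107
outer loop
vertex -3.702 -2.217 3.053
vertex -2.653 -3.483 3.525
vertex -2.974 -3.24 2.556
endloop
endfacet
facet normal 0.785 0.610 -0.107
outer loop
vertex -3.38 -2.461 4.023
vertex -2.653 -3.483 3.525
vertex -3.702 -2.217 3.053
endloop
endfacet
facet normal -0.081 -0.752 -0.655
outer loop
vertex 2.303 2.322 0.4
vertex 1.91 1.982 0.839
vertex 1.628 2.406 0.387
endloop
endfacet
facet normal 0.114 0.835 -0.539
outer loop
vertex 2.303 2.322 0.4
vertex 1.628 2.406 0.387
vertex 2.07 3.478 2.141
endloop
endfacet
facet normal -0.081 -0.752 -0.655
outer loop
vertex 1.628 2.406 0.387
vertex 1.91 1.982 0.839
vertex 1.235 2.066 0.826
endloop
endfacet
facet normal -0.756 0.626 -0.192
outer loop
vertex 1.628 2.406 0.387
vertex 1.235 2.066 0.826
vertex 2.07 3.478 2.141
endloop
endfacet
facet normal -0.081 -0.751 -0.655
outer loop
vertex 1.235 2.066 0.826
vertex 1.91 1.982 0.839
vertex 1.517 1.642 1.277
endloop
endfacet
facet normal -0.846 0.004 0.533
outer loop
vertex 1.235 2.066 0.826
vertex 1.517 1.642 1.277
vertex 2.07 3.478 2.141
endloop
endfacet
facet normal -0.080 -0.751 -0.655
outer loop
vertex 1.517 1.642 1.277
vertex 1.91 1.982 0.839
vertex 2.192 1.559 1.29
endloop
endfacet
facet normal -0.068 -0.408 0.910
outer loop
vertex 1.517 1.642 1.277
vertex 2.192 1.559 1.29
vertex 2.07 3.478 2.141
endloop
endfacet
facet normal -0.081 -0.752 -0.655
outer loop
vertex 2.192 1.559 1.29
vertex 1.91 1.982 0.839
vertex 2.585 1.899 0.851
endloop
endfacet
facet normal 0.802 -0.199 0.564
outer loop
vertex 2.192 1.559 1.29
vertex 2.585 1.899 0.851
vertex 2.07 3.478 2.141
endloop
endfacet
facet normal -0.081 -0.752 -0.655
outer loop
vertex 2.585 1.899 0.851
vertex 1.91 1.982 0.839
vertex 2.303 2.322 0.4
endloop
endfacet
facet normal 0.892 0.423 -0.161
outer loop
vertex 2.585 1.899 0.851
vertex 2.303 2.322 0.4
vertex 2.07 3.478 2.141
endloop
endfacet

endsolid


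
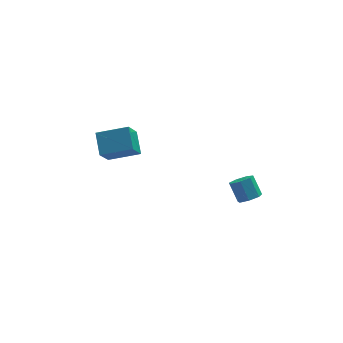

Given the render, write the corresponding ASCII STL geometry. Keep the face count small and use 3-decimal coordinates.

solid 
facet normal 0.267 -0.558 -0.785
outer loop
vertex 4.177 -3.976 -0.067
vertex 3.811 -3.635 -0.434
vertex 4.409 -3.547 -0.293
endloop
endfacet
facet normal 0.862 -0.227 0.454
outer loop
vertex 4.177 -3.976 -0.067
vertex 4.409 -3.547 -0.293
vertex 3.875 -3.345 0.821
endloop
endfacet
facet normal 0.862 -0.224 0.454
outer loop
vertex 3.875 -3.345 0.821
vertex 4.409 -3.547 -0.293
vertex 4.106 -2.916 0.594
endloop
endfacet
facet normal -0.267 0.559 0.785
outer loop
vertex 3.875 -3.345 0.821
vertex 4.106 -2.916 0.594
vertex 3.509 -3.005 0.454
endloop
endfacet
facet normal 0.267 -0.559 -0.785
outer loop
vertex 4.409 -3.547 -0.293
vertex 3.811 -3.635 -0.434
vertex 4.19 -3.184 -0.626
endloop
endfacet
facet normal 0.874 0.485 -0.046
outer loop
vertex 4.409 -3.547 -0.293
vertex 4.19 -3.184 -0.626
vertex 4.106 -2.916 0.594
endloop
endfacet
facet normal 0.874 0.483 -0.046
outer loop
vertex 4.106 -2.916 0.594
vertex 4.19 -3.184 -0.626
vertex 3.888 -2.553 0.262
endloop
endfacet
facet normal -0.267 0.558 0.786
outer loop
vertex 4.106 -2.916 0.594
vertex 3.888 -2.553 0.262
vertex 3.509 -3.005 0.454
endloop
endfacet
facet normal 0.267 -0.558 -0.786
outer loop
vertex 4.19 -3.184 -0.626
vertex 3.811 -3.635 -0.434
vertex 3.687 -3.161 -0.813
endloop
endfacet
facet normal 0.228 0.829 -0.511
outer loop
vertex 4.19 -3.184 -0.626
vertex 3.687 -3.161 -0.813
vertex 3.888 -2.553 0.262
endloop
endfacet
facet normal 0.229 0.828 -0.511
outer loop
vertex 3.888 -2.553 0.262
vertex 3.687 -3.161 -0.813
vertex 3.384 -2.53 0.074
endloop
endfacet
facet normal -0.268 0.558 0.786
outer loop
vertex 3.888 -2.553 0.262
vertex 3.384 -2.53 0.074
vertex 3.509 -3.005 0.454
endloop
endfacet
facet normal 0.268 -0.558 -0.785
outer loop
vertex 3.687 -3.161 -0.813
vertex 3.811 -3.635 -0.434
vertex 3.277 -3.496 -0.715
endloop
endfacet
facet normal -0.590 0.549 -0.592
outer loop
vertex 3.687 -3.161 -0.813
vertex 3.277 -3.496 -0.715
vertex 3.384 -2.53 0.074
endloop
endfacet
facet normal -0.590 0.549 -0.592
outer loop
vertex 3.384 -2.53 0.074
vertex 3.277 -3.496 -0.715
vertex 2.974 -2.865 0.172
endloop
endfacet
facet normal -0.268 0.558 0.785
outer loop
vertex 3.384 -2.53 0.074
vertex 2.974 -2.865 0.172
vertex 3.509 -3.005 0.454
endloop
endfacet
facet normal 0.267 -0.559 -0.785
outer loop
vertex 3.277 -3.496 -0.715
vertex 3.811 -3.635 -0.434
vertex 3.269 -3.935 -0.405
endloop
endfacet
facet normal -0.963 -0.143 -0.227
outer loop
vertex 3.277 -3.496 -0.715
vertex 3.269 -3.935 -0.405
vertex 2.974 -2.865 0.172
endloop
endfacet
facet normal -0.963 -0.144 -0.226
outer loop
vertex 2.974 -2.865 0.172
vertex 3.269 -3.935 -0.405
vertex 2.967 -3.305 0.482
endloop
endfacet
facet normal -0.268 0.558 0.786
outer loop
vertex 2.974 -2.865 0.172
vertex 2.967 -3.305 0.482
vertex 3.509 -3.005 0.454
endloop
endfacet
facet normal 0.267 -0.558 -0.786
outer loop
vertex 3.269 -3.935 -0.405
vertex 3.811 -3.635 -0.434
vertex 3.67 -4.149 -0.117
endloop
endfacet
facet normal -0.611 -0.729 0.309
outer loop
vertex 3.269 -3.935 -0.405
vertex 3.67 -4.149 -0.117
vertex 2.967 -3.305 0.482
endloop
endfacet
facet normal -0.611 -0.729 0.310
outer loop
vertex 2.967 -3.305 0.482
vertex 3.67 -4.149 -0.117
vertex 3.368 -3.518 0.771
endloop
endfacet
facet normal -0.269 0.559 0.785
outer loop
vertex 2.967 -3.305 0.482
vertex 3.368 -3.518 0.771
vertex 3.509 -3.005 0.454
endloop
endfacet
facet normal 0.268 -0.558 -0.785
outer loop
vertex 3.67 -4.149 -0.117
vertex 3.811 -3.635 -0.434
vertex 4.177 -3.976 -0.067
endloop
endfacet
facet normal 0.201 -0.765 0.612
outer loop
vertex 3.67 -4.149 -0.117
vertex 4.177 -3.976 -0.067
vertex 3.368 -3.518 0.771
endloop
endfacet
facet normal 0.201 -0.765 0.612
outer loop
vertex 3.368 -3.518 0.771
vertex 4.177 -3.976 -0.067
vertex 3.875 -3.345 0.821
endloop
endfacet
facet normal -0.268 0.559 0.785
outer loop
vertex 3.368 -3.518 0.771
vertex 3.875 -3.345 0.821
vertex 3.509 -3.005 0.454
endloop
endfacet
facet normal -0.941 0.180 -0.287
outer loop
vertex -2.522 3.047 -0.187
vertex -1.991 3.927 -1.375
vertex -2.488 1.939 -0.993
endloop
endfacet
facet normal -0.338 -0.560 0.756
outer loop
vertex -0.889 1.633 -0.505
vertex -2.522 3.047 -0.187
vertex -2.488 1.939 -0.993
endloop
endfacet
facet normal -0.941 0.180 -0.287
outer loop
vertex -2.488 1.939 -0.993
vertex -1.991 3.927 -1.375
vertex -1.958 2.819 -2.18
endloop
endfacet
facet normal 0.025 -0.808 -0.588
outer loop
vertex -1.958 2.819 -2.18
vertex -0.889 1.633 -0.505
vertex -2.488 1.939 -0.993
endloop
endfacet
facet normal -0.025 0.809 0.588
outer loop
vertex -2.522 3.047 -0.187
vertex -0.392 3.621 -0.887
vertex -1.991 3.927 -1.375
endloop
endfacet
facet normal -0.337 -0.560 0.757
outer loop
vertex -0.922 2.741 0.3
vertex -2.522 3.047 -0.187
vertex -0.889 1.633 -0.505
endloop
endfacet
facet normal -0.024 0.808 0.588
outer loop
vertex -0.922 2.741 0.3
vertex -0.392 3.621 -0.887
vertex -2.522 3.047 -0.187
endloop
endfacet
facet normal 0.338 0.560 -0.757
outer loop
vertex -1.991 3.927 -1.375
vertex -0.392 3.621 -0.887
vertex -1.958 2.819 -2.18
endloop
endfacet
facet normal 0.024 -0.808 -0.588
outer loop
vertex -0.358 2.513 -1.693
vertex -0.889 1.633 -0.505
vertex -1.958 2.819 -2.18
endloop
endfacet
facet normal 0.337 0.561 -0.756
outer loop
vertex -1.958 2.819 -2.18
vertex -0.392 3.621 -0.887
vertex -0.358 2.513 -1.693
endloop
endfacet
facet normal 0.941 -0.180 0.287
outer loop
vertex -0.358 2.513 -1.693
vertex -0.922 2.741 0.3
vertex -0.889 1.633 -0.505
endloop
endfacet
facet normal 0.941 -0.180 0.287
outer loop
vertex -0.392 3.621 -0.887
vertex -0.922 2.741 0.3
vertex -0.358 2.513 -1.693
endloop
endfacet

endsolid
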